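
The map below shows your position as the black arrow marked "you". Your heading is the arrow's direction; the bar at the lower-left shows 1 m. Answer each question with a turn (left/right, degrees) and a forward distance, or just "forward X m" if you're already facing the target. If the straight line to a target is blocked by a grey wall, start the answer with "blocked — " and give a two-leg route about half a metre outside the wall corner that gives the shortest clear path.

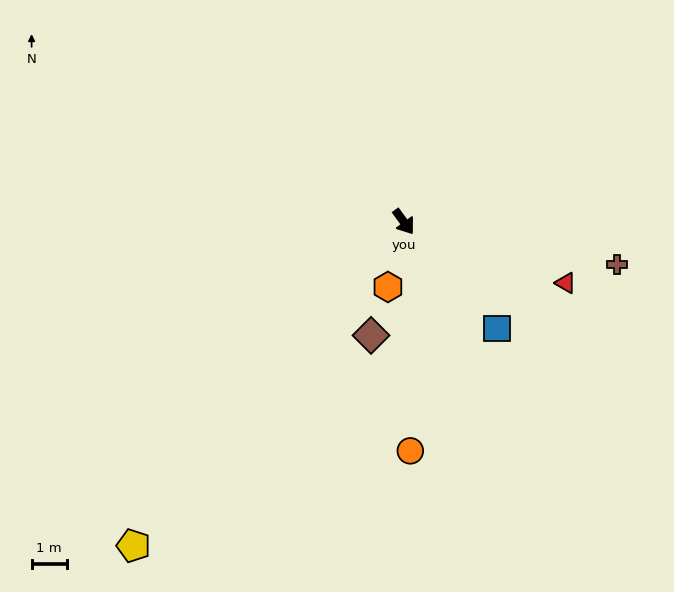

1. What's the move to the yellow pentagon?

turn right 76°, forward 12.0 m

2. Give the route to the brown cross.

turn left 43°, forward 6.2 m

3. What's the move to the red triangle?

turn left 33°, forward 4.9 m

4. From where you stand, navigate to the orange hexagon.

turn right 50°, forward 1.9 m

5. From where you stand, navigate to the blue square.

turn left 5°, forward 4.0 m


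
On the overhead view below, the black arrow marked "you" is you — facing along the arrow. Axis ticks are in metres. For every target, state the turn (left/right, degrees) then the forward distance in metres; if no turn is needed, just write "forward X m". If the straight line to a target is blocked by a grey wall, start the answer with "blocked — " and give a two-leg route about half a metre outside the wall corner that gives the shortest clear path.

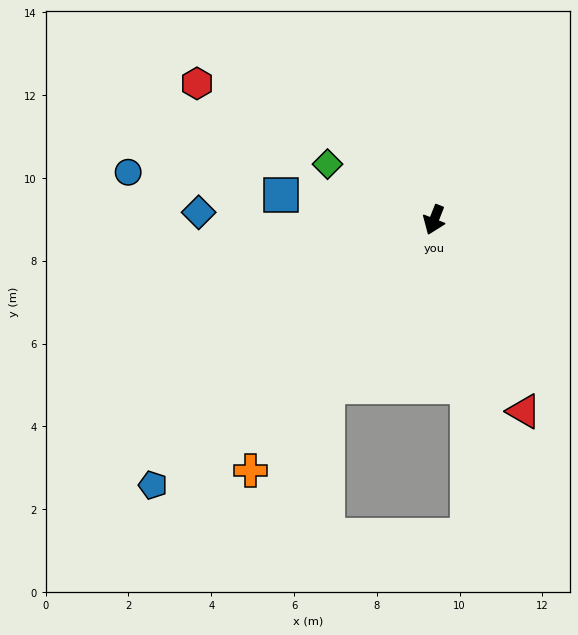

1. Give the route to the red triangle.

turn left 47°, forward 5.1 m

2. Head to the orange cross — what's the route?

turn right 15°, forward 7.5 m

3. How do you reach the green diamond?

turn right 96°, forward 2.9 m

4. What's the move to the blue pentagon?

turn right 25°, forward 9.3 m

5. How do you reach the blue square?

turn right 78°, forward 3.7 m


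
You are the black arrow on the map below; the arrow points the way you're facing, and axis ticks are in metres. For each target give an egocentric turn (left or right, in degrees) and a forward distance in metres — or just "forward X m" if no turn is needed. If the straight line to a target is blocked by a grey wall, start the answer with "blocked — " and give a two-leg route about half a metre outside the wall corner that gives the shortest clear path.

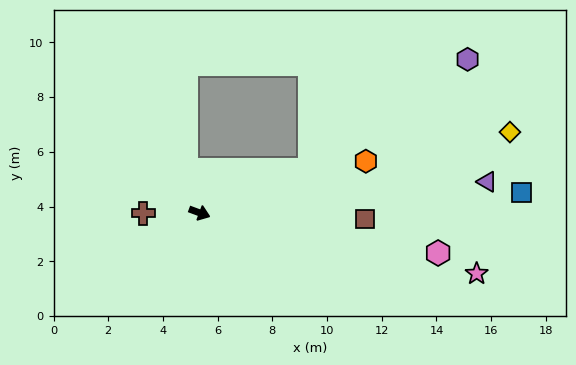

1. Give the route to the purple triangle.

turn left 26°, forward 10.6 m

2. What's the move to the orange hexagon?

turn left 38°, forward 6.4 m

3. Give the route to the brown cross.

turn right 159°, forward 2.1 m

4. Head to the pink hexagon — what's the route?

turn left 11°, forward 8.8 m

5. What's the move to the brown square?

turn left 18°, forward 6.1 m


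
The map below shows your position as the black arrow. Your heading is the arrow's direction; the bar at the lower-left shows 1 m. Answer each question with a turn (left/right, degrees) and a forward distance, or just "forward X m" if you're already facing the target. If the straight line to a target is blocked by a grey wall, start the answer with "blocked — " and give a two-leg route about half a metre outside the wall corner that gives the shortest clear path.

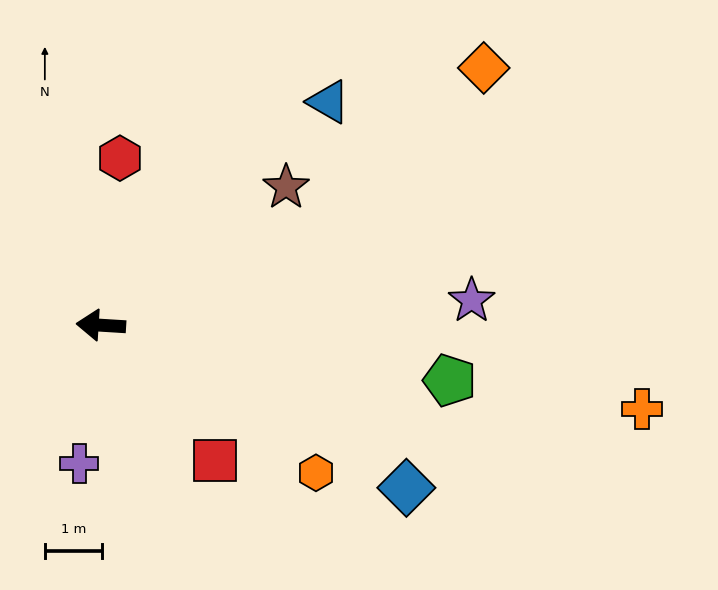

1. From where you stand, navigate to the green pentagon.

turn left 175°, forward 6.2 m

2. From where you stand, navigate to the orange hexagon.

turn left 149°, forward 4.6 m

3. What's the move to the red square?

turn left 134°, forward 3.1 m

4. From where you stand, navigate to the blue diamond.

turn left 156°, forward 6.1 m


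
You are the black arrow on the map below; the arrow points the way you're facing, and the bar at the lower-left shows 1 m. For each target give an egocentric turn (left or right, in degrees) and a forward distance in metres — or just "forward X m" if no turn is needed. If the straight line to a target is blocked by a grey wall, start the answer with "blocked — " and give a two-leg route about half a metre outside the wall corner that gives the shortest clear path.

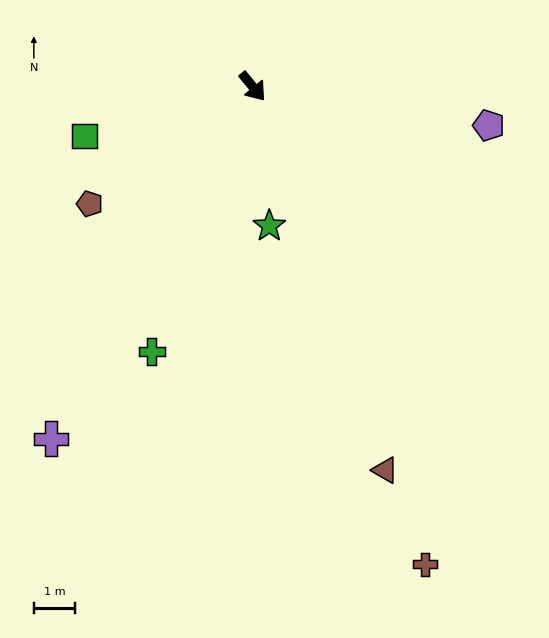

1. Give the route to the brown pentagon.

turn right 94°, forward 4.8 m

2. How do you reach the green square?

turn right 113°, forward 4.2 m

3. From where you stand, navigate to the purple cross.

turn right 69°, forward 9.8 m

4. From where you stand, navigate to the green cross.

turn right 60°, forward 6.8 m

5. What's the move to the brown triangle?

turn right 20°, forward 9.8 m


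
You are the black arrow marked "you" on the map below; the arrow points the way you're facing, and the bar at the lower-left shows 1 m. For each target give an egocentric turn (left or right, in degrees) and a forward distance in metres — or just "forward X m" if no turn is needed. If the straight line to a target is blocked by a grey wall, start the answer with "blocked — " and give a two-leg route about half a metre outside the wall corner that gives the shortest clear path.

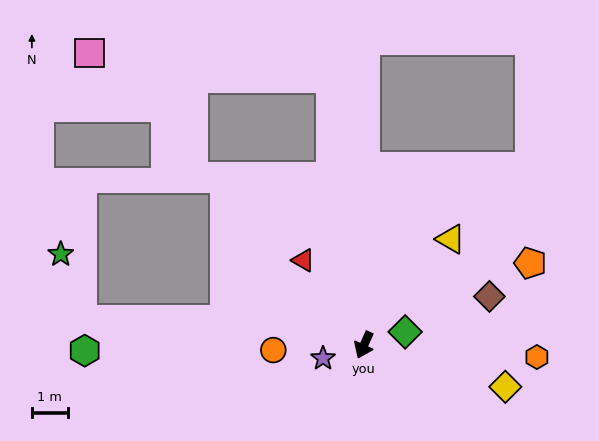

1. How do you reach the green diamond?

turn left 132°, forward 1.2 m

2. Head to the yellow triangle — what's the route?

turn left 165°, forward 3.8 m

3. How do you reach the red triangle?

turn right 120°, forward 2.9 m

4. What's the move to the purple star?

turn right 48°, forward 1.2 m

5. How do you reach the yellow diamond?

turn left 98°, forward 4.1 m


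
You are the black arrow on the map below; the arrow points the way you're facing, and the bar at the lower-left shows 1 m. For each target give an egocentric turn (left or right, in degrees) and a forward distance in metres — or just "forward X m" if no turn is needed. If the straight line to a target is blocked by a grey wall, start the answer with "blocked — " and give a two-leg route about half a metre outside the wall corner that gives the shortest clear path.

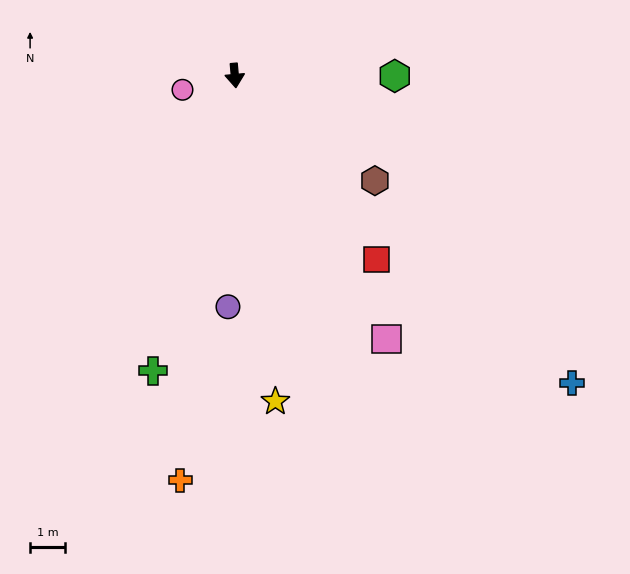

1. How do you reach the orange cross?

turn right 13°, forward 11.6 m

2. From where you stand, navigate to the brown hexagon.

turn left 48°, forward 5.0 m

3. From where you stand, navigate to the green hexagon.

turn left 85°, forward 4.6 m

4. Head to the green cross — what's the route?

turn right 21°, forward 8.7 m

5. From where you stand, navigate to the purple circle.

turn right 7°, forward 6.6 m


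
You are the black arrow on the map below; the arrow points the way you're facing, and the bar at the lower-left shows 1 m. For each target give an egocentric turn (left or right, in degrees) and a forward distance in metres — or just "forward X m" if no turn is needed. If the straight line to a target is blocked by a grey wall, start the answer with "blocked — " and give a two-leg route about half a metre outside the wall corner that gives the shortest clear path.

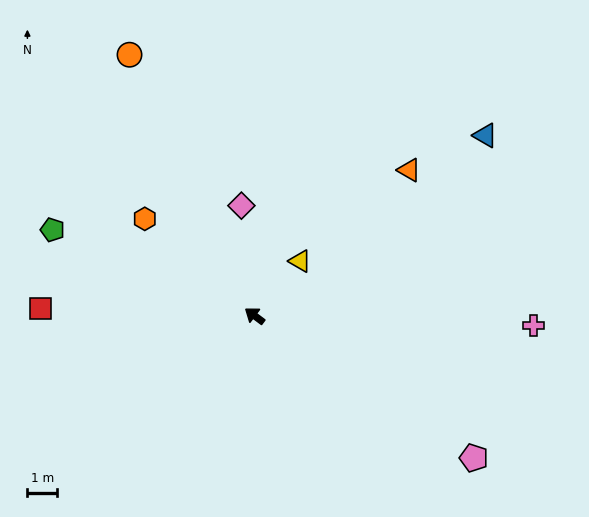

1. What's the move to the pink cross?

turn right 145°, forward 9.4 m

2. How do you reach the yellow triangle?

turn right 93°, forward 2.4 m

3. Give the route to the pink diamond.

turn right 46°, forward 3.7 m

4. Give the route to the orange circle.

turn right 28°, forward 9.7 m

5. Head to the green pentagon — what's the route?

turn left 14°, forward 7.4 m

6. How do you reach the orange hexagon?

turn right 5°, forward 4.9 m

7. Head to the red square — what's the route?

turn left 35°, forward 7.2 m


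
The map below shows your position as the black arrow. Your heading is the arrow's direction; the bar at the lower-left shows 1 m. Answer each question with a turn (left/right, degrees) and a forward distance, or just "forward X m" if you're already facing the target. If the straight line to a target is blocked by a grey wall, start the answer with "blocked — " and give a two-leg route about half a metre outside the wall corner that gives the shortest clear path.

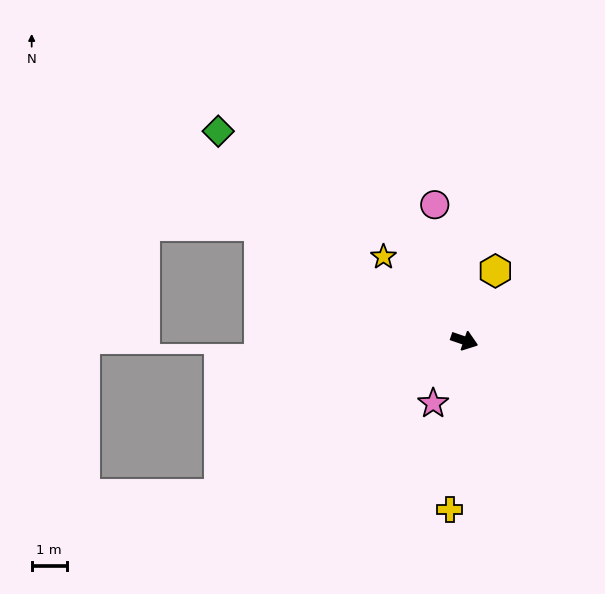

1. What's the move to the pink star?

turn right 97°, forward 2.0 m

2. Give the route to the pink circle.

turn left 121°, forward 4.0 m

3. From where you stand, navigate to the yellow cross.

turn right 76°, forward 4.8 m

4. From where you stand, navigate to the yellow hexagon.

turn left 85°, forward 2.2 m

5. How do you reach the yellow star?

turn left 153°, forward 3.3 m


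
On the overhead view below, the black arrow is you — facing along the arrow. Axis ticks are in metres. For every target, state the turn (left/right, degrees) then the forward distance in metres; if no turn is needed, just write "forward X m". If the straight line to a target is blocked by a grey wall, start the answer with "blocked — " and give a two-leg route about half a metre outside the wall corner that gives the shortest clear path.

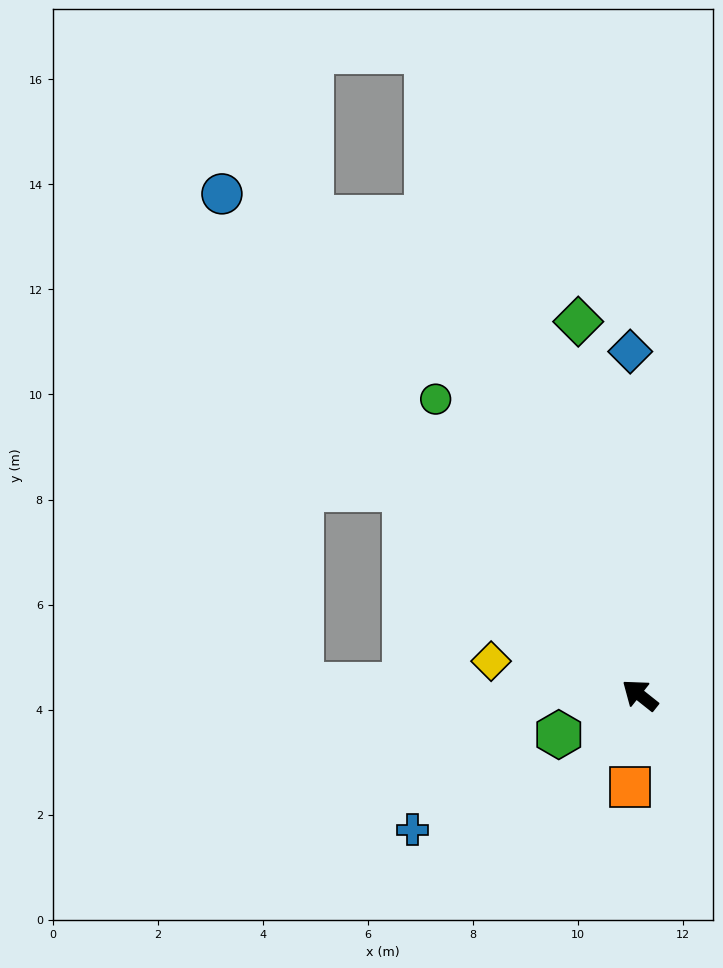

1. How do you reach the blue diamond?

turn right 50°, forward 6.5 m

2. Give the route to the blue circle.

turn right 12°, forward 12.4 m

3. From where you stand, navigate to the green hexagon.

turn left 64°, forward 1.7 m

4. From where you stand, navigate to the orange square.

turn left 122°, forward 1.8 m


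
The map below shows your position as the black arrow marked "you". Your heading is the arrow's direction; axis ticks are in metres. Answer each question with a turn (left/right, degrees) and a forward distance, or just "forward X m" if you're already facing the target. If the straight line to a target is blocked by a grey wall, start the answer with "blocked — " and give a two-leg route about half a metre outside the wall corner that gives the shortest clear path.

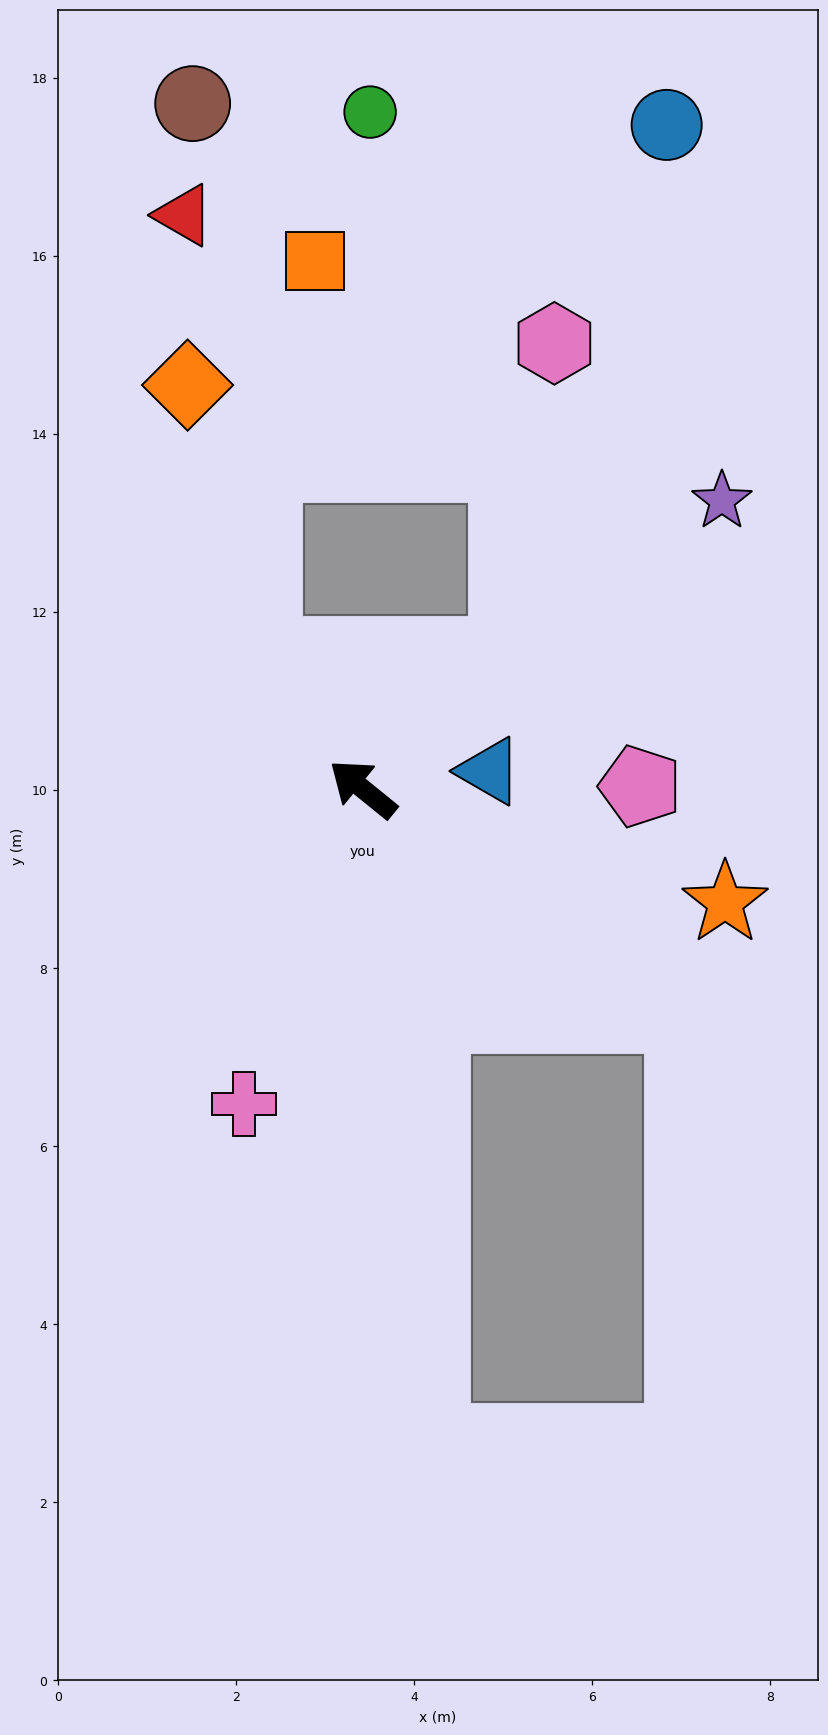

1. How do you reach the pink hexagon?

blocked — turn right 98°, forward 2.2 m, then turn left 39°, forward 3.5 m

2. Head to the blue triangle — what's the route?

turn right 133°, forward 1.4 m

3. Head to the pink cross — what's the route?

turn left 108°, forward 3.8 m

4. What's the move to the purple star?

turn right 102°, forward 5.2 m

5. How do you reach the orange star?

turn right 158°, forward 4.3 m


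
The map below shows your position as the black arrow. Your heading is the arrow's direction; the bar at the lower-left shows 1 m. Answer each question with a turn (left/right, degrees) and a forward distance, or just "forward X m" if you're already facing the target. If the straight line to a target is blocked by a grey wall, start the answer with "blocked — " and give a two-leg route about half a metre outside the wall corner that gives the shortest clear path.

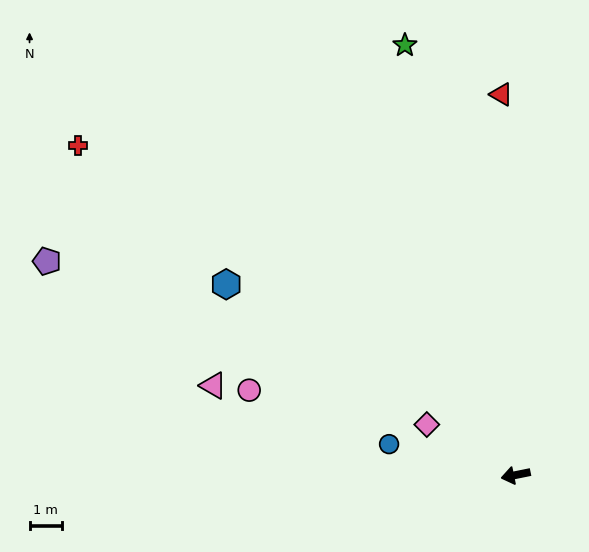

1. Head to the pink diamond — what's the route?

turn right 41°, forward 3.2 m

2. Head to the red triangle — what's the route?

turn right 99°, forward 11.9 m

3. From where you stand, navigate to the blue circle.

turn right 25°, forward 4.1 m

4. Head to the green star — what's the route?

turn right 87°, forward 13.9 m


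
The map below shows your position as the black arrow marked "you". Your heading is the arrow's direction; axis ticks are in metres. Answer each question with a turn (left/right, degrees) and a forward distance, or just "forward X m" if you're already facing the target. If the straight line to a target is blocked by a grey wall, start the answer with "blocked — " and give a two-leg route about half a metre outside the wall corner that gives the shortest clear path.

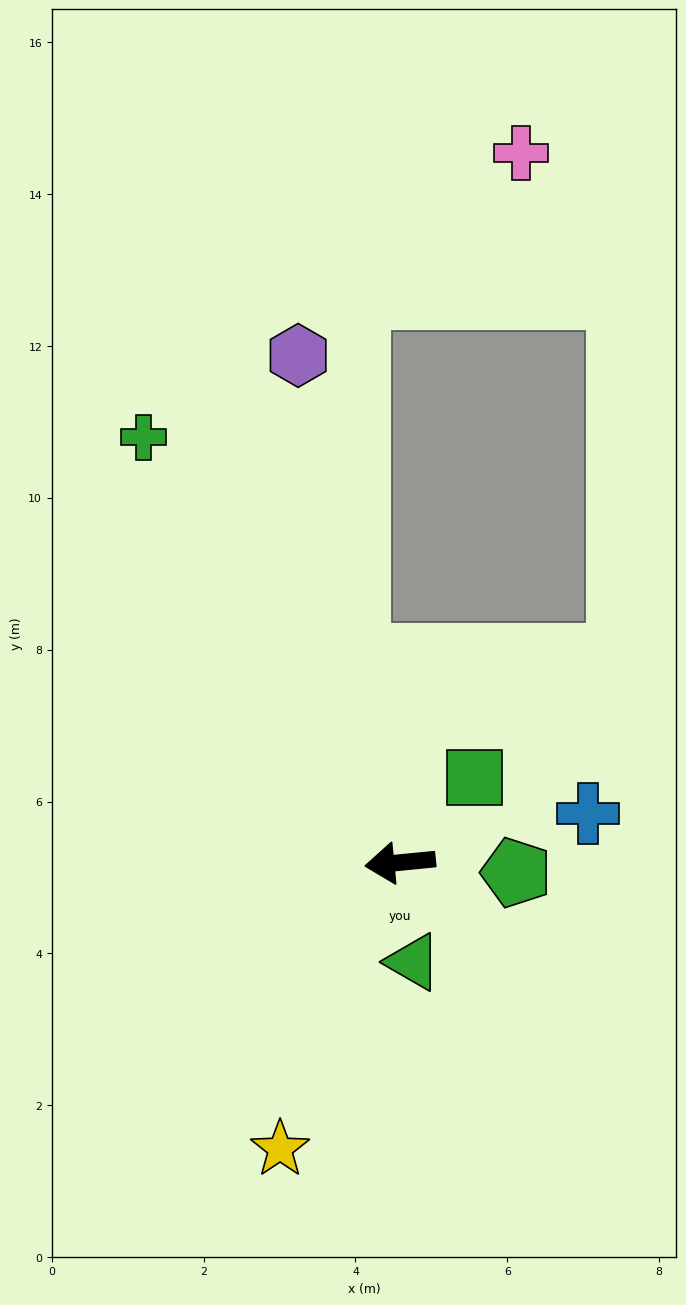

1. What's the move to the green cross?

turn right 65°, forward 6.5 m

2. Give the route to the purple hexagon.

turn right 84°, forward 6.8 m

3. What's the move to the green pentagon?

turn left 169°, forward 1.5 m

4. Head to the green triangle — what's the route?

turn left 92°, forward 1.3 m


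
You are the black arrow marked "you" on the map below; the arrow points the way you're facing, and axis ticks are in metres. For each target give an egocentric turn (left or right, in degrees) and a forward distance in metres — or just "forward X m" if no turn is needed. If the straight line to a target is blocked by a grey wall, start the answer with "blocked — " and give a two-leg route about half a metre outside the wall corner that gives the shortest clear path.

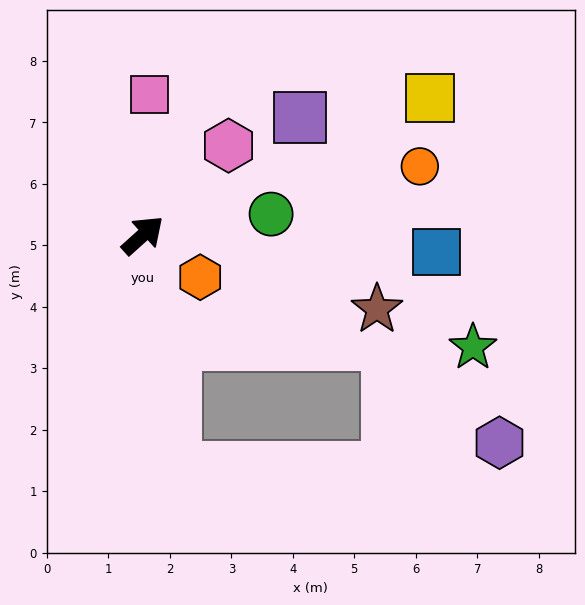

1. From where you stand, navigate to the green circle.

turn right 33°, forward 2.1 m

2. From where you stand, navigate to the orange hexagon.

turn right 78°, forward 1.2 m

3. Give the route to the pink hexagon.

turn left 4°, forward 2.0 m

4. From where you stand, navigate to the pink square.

turn left 45°, forward 2.3 m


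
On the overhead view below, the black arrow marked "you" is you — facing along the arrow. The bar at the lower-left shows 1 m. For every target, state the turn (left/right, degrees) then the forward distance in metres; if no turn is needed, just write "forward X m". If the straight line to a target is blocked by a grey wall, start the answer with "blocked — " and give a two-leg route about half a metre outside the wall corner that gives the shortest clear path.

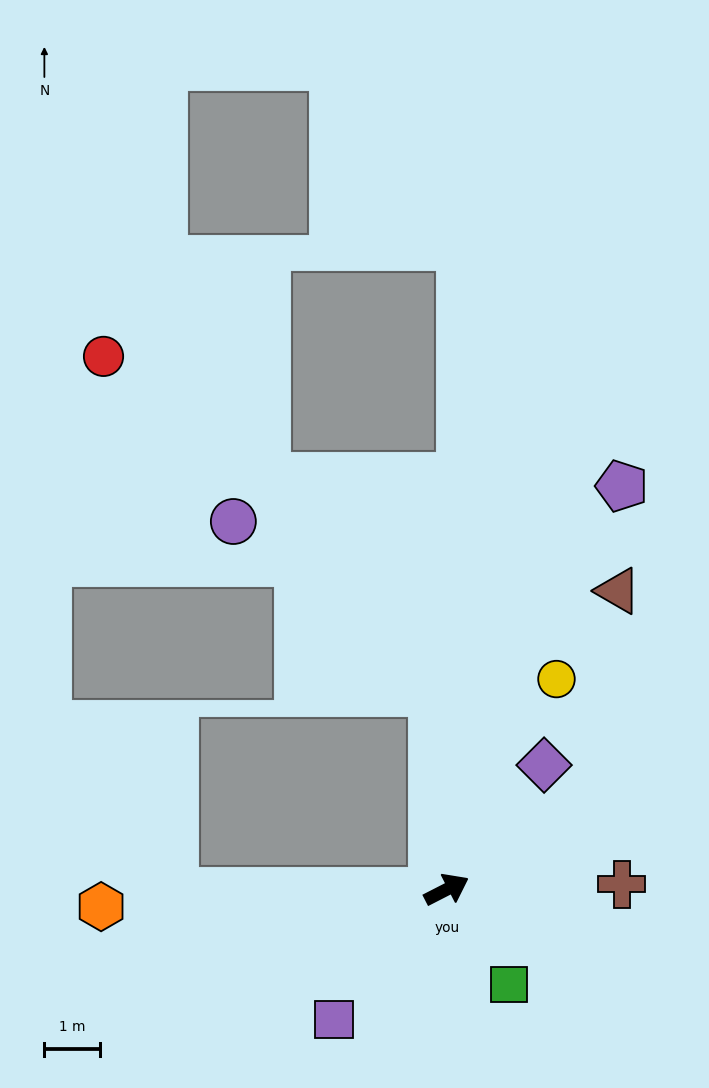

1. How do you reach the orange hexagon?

turn left 156°, forward 6.2 m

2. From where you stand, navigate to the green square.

turn right 84°, forward 2.0 m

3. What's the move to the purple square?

turn right 158°, forward 3.1 m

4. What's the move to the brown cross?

turn right 25°, forward 3.1 m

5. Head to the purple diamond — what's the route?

turn left 25°, forward 2.8 m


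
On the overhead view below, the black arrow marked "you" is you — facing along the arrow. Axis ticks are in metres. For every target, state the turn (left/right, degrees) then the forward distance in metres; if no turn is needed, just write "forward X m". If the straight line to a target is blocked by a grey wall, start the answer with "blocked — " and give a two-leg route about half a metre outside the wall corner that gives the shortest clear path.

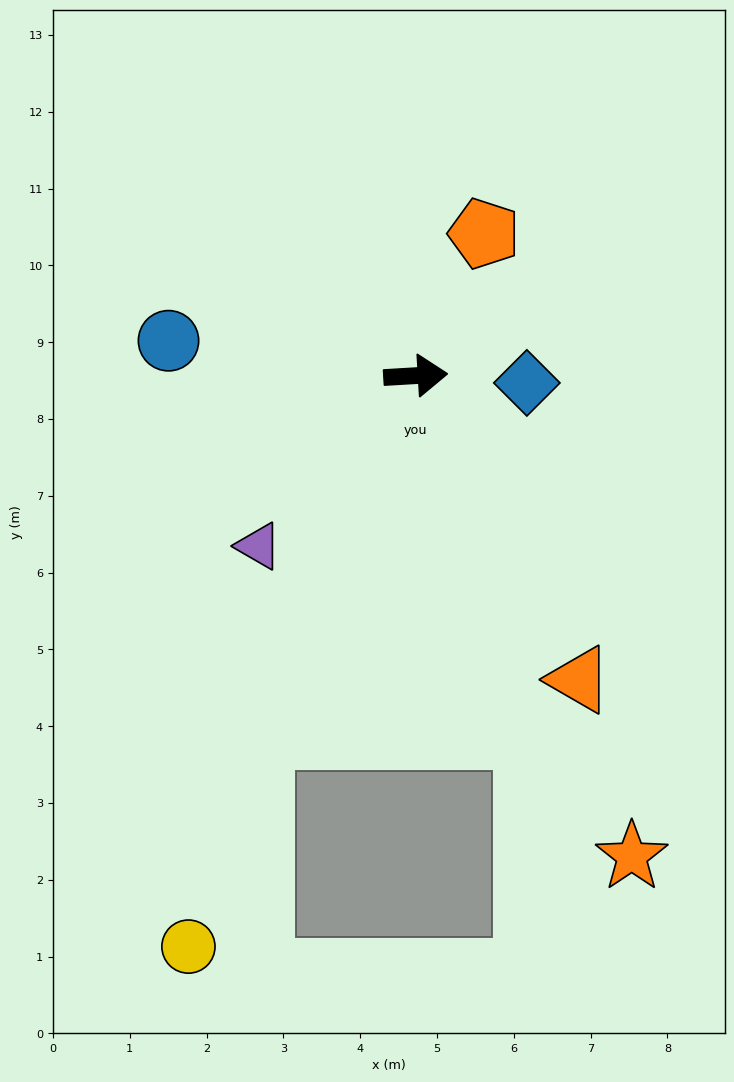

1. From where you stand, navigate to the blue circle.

turn left 169°, forward 3.3 m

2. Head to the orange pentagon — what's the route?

turn left 61°, forward 2.1 m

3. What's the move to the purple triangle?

turn right 136°, forward 3.0 m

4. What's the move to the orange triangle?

turn right 65°, forward 4.5 m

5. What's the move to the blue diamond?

turn right 7°, forward 1.5 m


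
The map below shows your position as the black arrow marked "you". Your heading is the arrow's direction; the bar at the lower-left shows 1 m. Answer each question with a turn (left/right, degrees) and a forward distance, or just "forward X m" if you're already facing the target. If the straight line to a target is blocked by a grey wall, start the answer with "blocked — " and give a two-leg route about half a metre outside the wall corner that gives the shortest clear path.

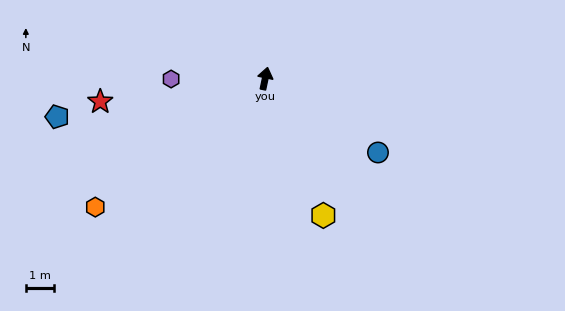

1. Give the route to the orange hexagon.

turn left 139°, forward 7.6 m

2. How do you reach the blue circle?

turn right 111°, forward 4.8 m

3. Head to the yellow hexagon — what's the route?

turn right 145°, forward 5.3 m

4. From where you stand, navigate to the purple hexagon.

turn left 102°, forward 3.4 m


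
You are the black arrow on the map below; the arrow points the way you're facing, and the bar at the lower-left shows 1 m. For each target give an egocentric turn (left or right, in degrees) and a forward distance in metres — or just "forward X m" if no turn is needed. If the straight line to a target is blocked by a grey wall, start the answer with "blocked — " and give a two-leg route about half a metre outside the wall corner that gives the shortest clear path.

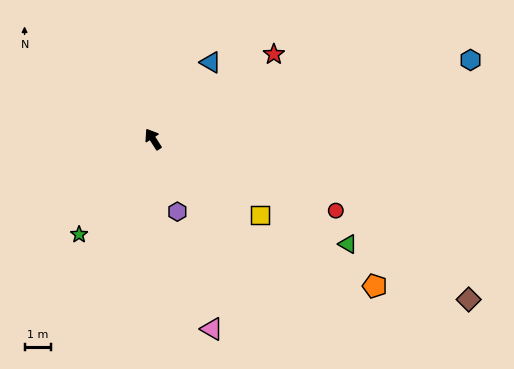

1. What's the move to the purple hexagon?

turn left 166°, forward 2.9 m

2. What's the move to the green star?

turn left 110°, forward 4.6 m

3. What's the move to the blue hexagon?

turn right 109°, forward 12.5 m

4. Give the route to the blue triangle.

turn right 70°, forward 3.7 m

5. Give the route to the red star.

turn right 88°, forward 5.7 m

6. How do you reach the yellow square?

turn right 158°, forward 5.0 m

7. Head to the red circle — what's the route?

turn right 144°, forward 7.5 m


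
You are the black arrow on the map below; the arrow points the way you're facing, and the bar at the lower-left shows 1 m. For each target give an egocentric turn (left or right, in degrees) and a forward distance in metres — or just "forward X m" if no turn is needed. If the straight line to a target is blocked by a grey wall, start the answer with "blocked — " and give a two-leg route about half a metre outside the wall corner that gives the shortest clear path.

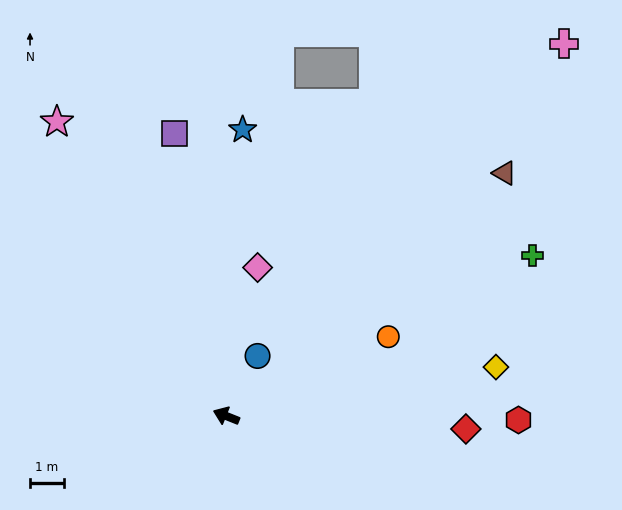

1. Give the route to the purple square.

turn right 58°, forward 8.4 m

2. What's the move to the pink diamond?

turn right 80°, forward 4.5 m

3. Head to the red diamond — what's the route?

turn right 161°, forward 7.1 m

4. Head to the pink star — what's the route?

turn right 38°, forward 10.0 m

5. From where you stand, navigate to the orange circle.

turn right 132°, forward 5.3 m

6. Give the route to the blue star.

turn right 71°, forward 8.4 m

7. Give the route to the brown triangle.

turn right 117°, forward 10.9 m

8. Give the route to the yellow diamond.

turn right 148°, forward 8.1 m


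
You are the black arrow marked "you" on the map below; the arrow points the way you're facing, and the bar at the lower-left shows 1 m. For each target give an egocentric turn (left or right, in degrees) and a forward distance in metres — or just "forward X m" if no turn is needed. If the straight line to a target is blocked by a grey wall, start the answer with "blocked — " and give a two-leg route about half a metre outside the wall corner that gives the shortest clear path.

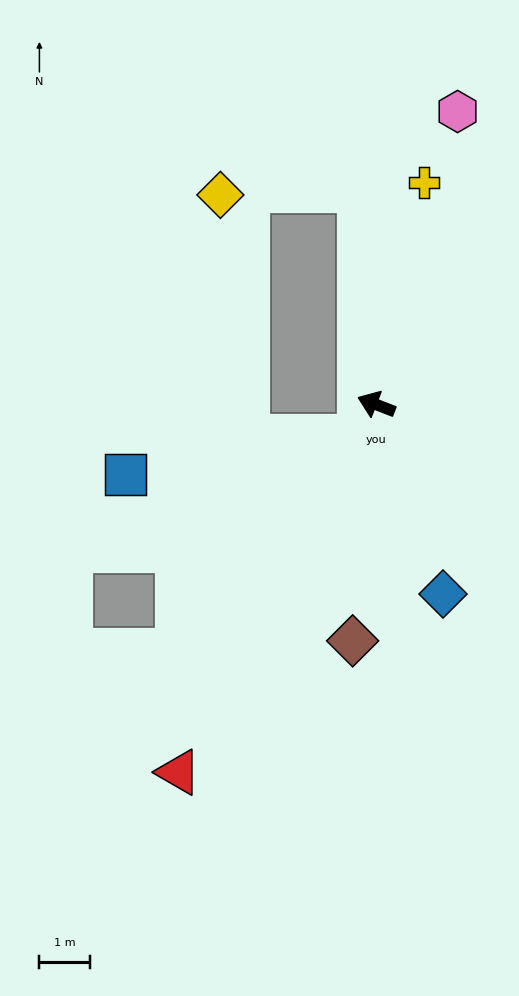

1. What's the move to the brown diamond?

turn left 105°, forward 4.7 m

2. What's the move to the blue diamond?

turn left 131°, forward 4.0 m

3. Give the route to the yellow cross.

turn right 81°, forward 4.5 m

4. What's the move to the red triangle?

turn left 83°, forward 8.2 m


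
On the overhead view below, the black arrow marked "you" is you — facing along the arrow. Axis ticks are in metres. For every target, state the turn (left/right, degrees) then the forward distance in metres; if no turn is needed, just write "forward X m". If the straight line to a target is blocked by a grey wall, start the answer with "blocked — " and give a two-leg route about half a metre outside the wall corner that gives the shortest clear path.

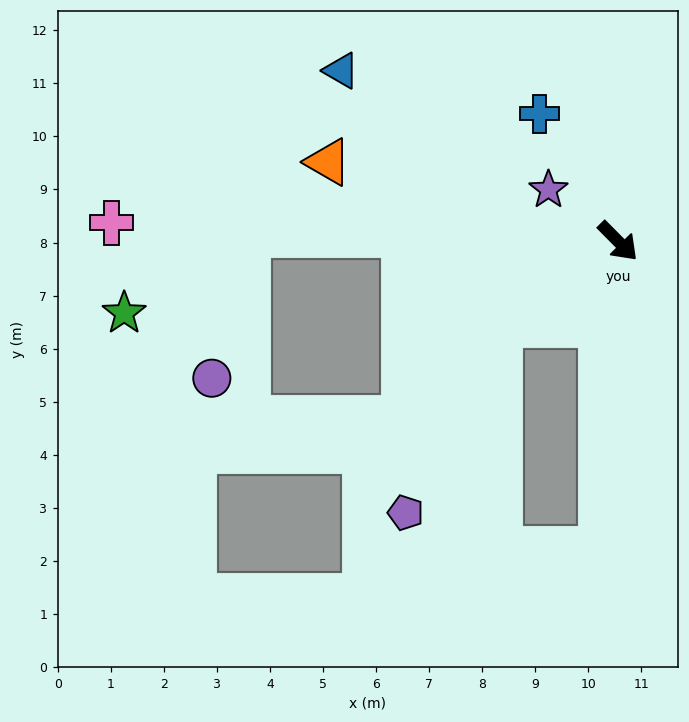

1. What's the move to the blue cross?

turn left 167°, forward 2.8 m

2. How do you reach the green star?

blocked — turn right 136°, forward 7.0 m, then turn left 33°, forward 2.8 m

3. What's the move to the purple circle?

blocked — turn right 136°, forward 7.0 m, then turn left 77°, forward 2.8 m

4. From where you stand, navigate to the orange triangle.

turn right 150°, forward 5.7 m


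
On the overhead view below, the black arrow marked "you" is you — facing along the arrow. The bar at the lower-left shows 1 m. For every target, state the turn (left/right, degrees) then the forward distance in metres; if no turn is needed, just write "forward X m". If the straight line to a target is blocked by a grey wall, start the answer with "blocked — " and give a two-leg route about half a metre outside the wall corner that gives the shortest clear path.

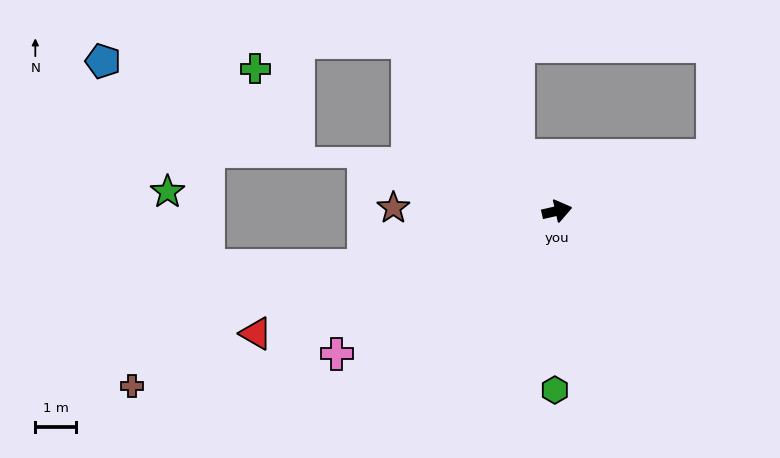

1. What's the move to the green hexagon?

turn right 104°, forward 4.4 m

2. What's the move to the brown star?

turn left 166°, forward 4.0 m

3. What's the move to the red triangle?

turn right 171°, forward 7.9 m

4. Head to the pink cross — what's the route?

turn right 160°, forward 6.4 m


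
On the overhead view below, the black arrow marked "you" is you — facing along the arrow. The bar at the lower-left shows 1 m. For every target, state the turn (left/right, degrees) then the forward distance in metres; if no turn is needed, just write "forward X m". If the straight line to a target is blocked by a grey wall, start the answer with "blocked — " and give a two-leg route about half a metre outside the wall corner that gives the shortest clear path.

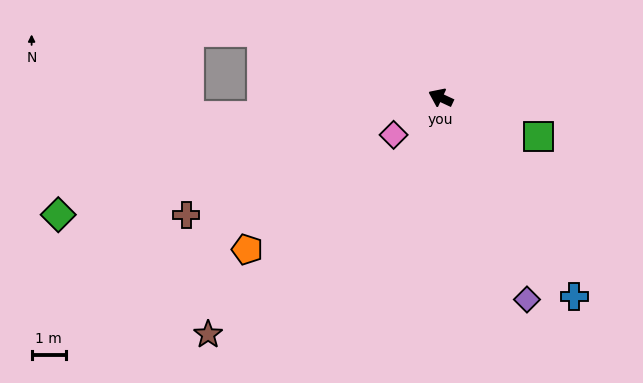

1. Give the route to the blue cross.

turn left 149°, forward 7.0 m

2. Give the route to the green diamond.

turn left 42°, forward 11.7 m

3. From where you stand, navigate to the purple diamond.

turn left 138°, forward 6.4 m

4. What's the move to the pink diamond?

turn left 63°, forward 1.8 m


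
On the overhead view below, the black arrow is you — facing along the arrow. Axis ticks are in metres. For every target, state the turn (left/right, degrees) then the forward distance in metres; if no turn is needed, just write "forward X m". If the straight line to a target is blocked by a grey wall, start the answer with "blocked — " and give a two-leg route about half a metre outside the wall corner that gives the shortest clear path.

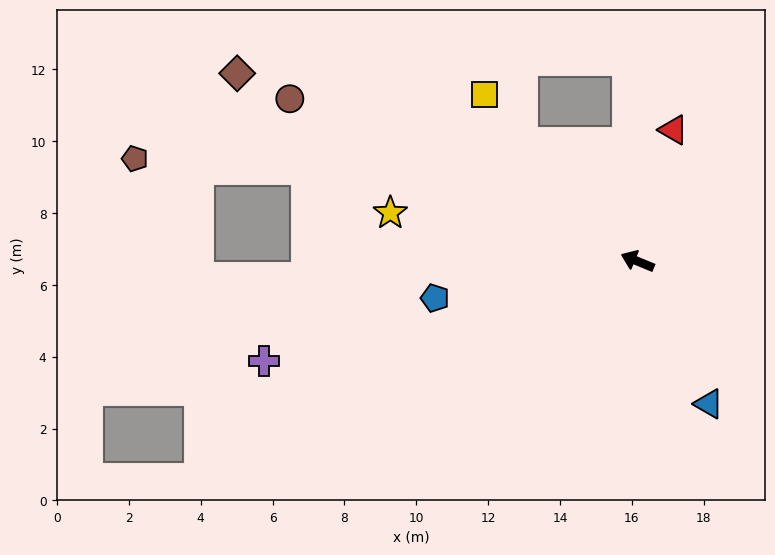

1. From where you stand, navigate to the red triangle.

turn right 83°, forward 3.8 m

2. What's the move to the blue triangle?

turn left 139°, forward 4.4 m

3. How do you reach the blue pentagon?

turn left 33°, forward 5.7 m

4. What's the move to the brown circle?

turn right 3°, forward 10.7 m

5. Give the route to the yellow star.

turn left 11°, forward 7.0 m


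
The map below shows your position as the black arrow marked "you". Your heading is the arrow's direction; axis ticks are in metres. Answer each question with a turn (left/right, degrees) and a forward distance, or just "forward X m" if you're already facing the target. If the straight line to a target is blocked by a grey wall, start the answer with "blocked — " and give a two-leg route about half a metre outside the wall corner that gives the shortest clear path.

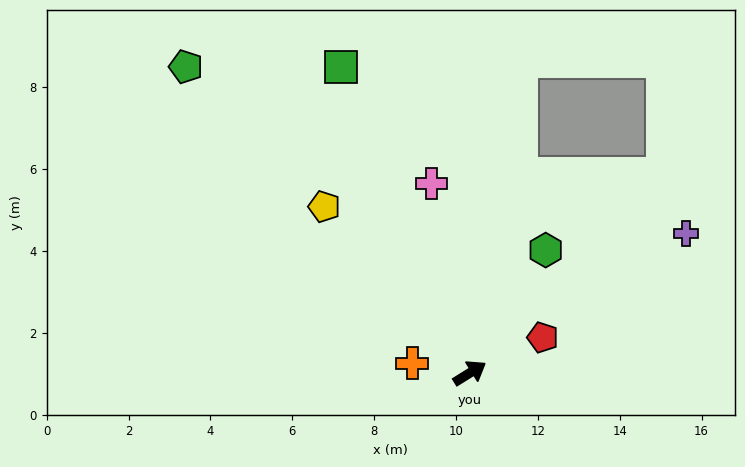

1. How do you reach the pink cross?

turn left 69°, forward 4.7 m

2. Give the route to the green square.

turn left 81°, forward 8.1 m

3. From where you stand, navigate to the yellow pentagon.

turn left 99°, forward 5.4 m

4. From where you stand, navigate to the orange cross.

turn left 138°, forward 1.4 m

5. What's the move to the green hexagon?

turn left 26°, forward 3.5 m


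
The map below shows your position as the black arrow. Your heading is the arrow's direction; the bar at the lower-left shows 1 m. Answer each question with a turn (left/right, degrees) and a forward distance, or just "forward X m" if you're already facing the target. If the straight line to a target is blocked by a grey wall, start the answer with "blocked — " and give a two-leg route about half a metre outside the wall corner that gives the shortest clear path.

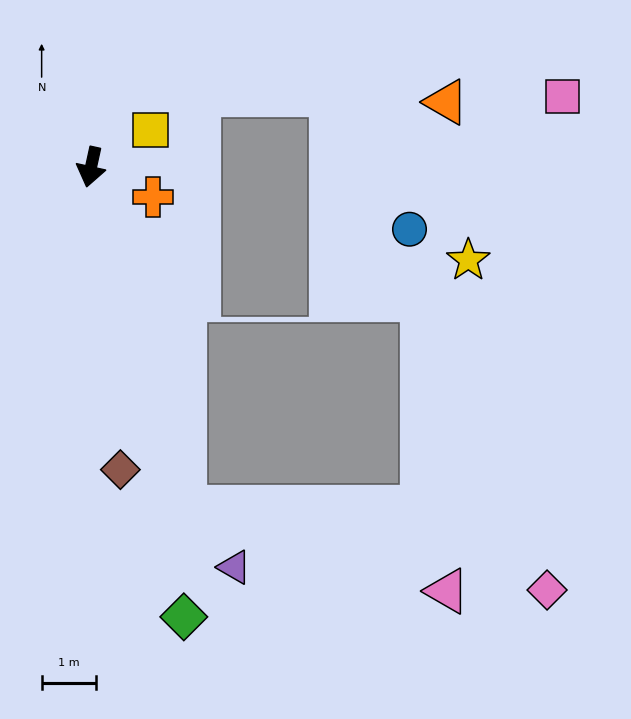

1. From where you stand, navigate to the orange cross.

turn left 76°, forward 1.3 m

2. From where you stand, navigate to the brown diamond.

turn left 18°, forward 5.6 m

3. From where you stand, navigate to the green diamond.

turn left 24°, forward 8.4 m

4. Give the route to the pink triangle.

blocked — turn left 28°, forward 6.5 m, then turn left 57°, forward 5.1 m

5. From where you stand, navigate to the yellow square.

turn left 134°, forward 1.3 m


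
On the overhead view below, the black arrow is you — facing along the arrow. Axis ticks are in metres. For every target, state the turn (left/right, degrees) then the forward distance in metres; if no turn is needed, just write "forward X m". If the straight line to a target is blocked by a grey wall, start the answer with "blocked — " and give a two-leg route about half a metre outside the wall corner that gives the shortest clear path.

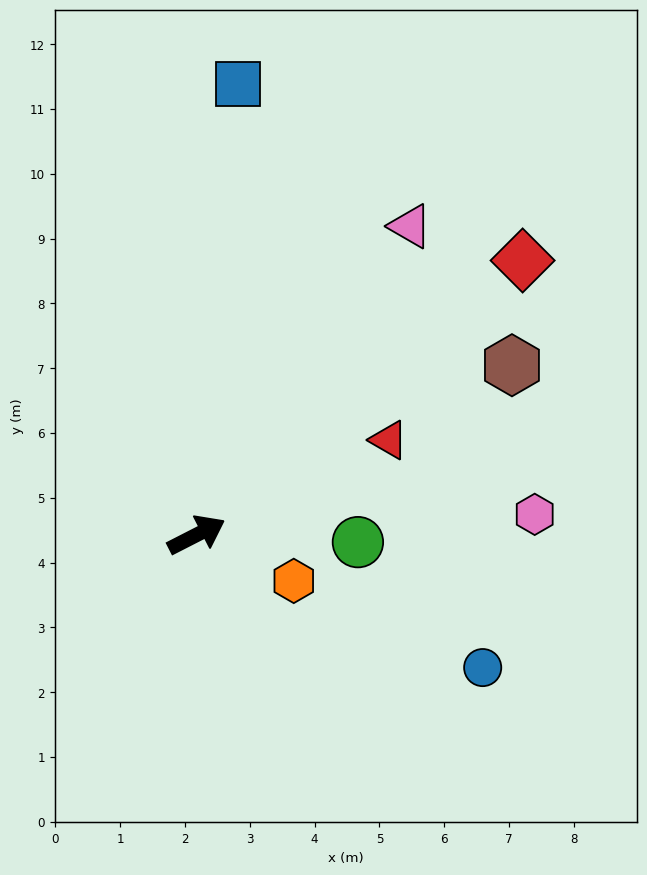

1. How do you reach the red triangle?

forward 3.3 m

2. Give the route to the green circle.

turn right 30°, forward 2.5 m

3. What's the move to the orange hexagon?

turn right 52°, forward 1.7 m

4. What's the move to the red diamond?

turn left 13°, forward 6.6 m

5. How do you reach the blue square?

turn left 58°, forward 7.0 m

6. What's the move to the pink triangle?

turn left 28°, forward 5.8 m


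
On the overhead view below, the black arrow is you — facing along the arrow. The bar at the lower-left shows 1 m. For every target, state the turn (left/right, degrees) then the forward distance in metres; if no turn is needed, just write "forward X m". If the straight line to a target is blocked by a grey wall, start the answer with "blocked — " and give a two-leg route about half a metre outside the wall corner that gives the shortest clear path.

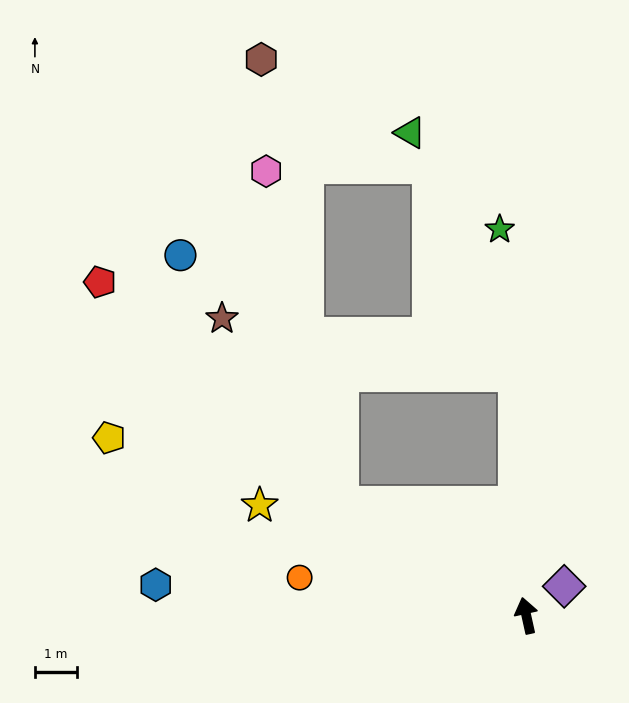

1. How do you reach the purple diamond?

turn right 65°, forward 1.1 m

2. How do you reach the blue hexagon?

turn left 73°, forward 8.9 m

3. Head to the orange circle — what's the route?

turn left 68°, forward 5.5 m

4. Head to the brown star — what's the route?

blocked — turn left 46°, forward 5.1 m, then turn right 26°, forward 5.2 m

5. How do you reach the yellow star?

turn left 55°, forward 6.9 m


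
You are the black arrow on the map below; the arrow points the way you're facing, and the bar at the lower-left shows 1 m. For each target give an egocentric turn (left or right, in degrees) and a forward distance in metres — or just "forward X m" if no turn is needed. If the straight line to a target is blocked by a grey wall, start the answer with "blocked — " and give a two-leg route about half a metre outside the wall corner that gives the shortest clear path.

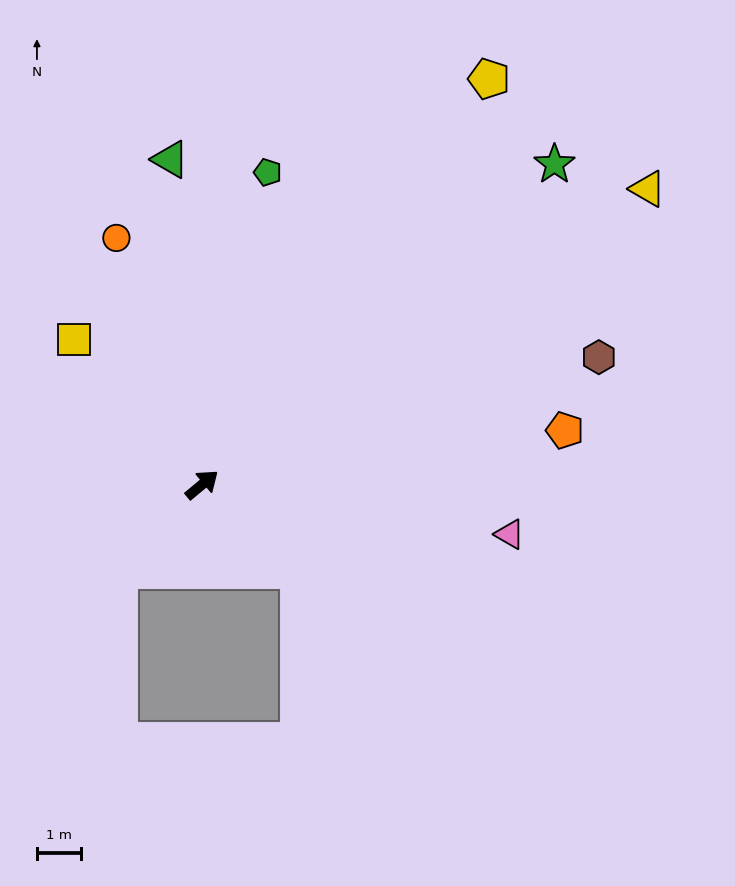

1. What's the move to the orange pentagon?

turn right 31°, forward 8.4 m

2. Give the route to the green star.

turn left 3°, forward 10.9 m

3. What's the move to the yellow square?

turn left 92°, forward 4.4 m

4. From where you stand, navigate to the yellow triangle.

turn right 6°, forward 12.3 m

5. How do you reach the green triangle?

turn left 56°, forward 7.5 m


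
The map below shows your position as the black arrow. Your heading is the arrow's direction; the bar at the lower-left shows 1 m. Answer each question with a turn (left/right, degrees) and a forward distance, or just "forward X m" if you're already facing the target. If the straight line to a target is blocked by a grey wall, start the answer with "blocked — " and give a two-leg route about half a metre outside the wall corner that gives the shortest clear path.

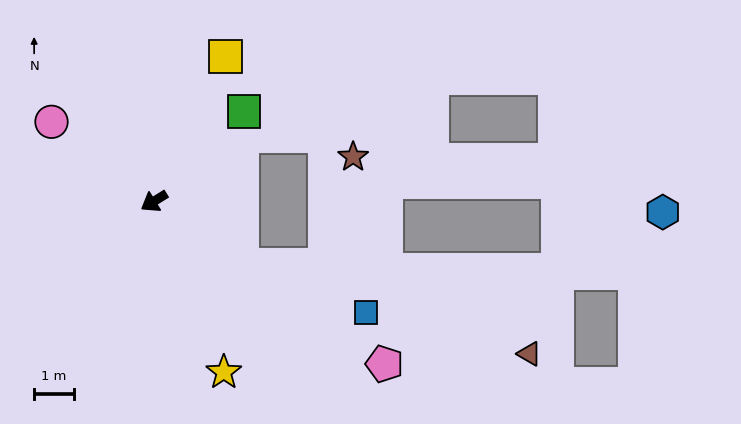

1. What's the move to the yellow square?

turn right 148°, forward 4.1 m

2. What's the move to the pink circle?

turn right 69°, forward 3.3 m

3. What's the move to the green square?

turn right 167°, forward 3.2 m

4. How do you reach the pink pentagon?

turn left 113°, forward 7.2 m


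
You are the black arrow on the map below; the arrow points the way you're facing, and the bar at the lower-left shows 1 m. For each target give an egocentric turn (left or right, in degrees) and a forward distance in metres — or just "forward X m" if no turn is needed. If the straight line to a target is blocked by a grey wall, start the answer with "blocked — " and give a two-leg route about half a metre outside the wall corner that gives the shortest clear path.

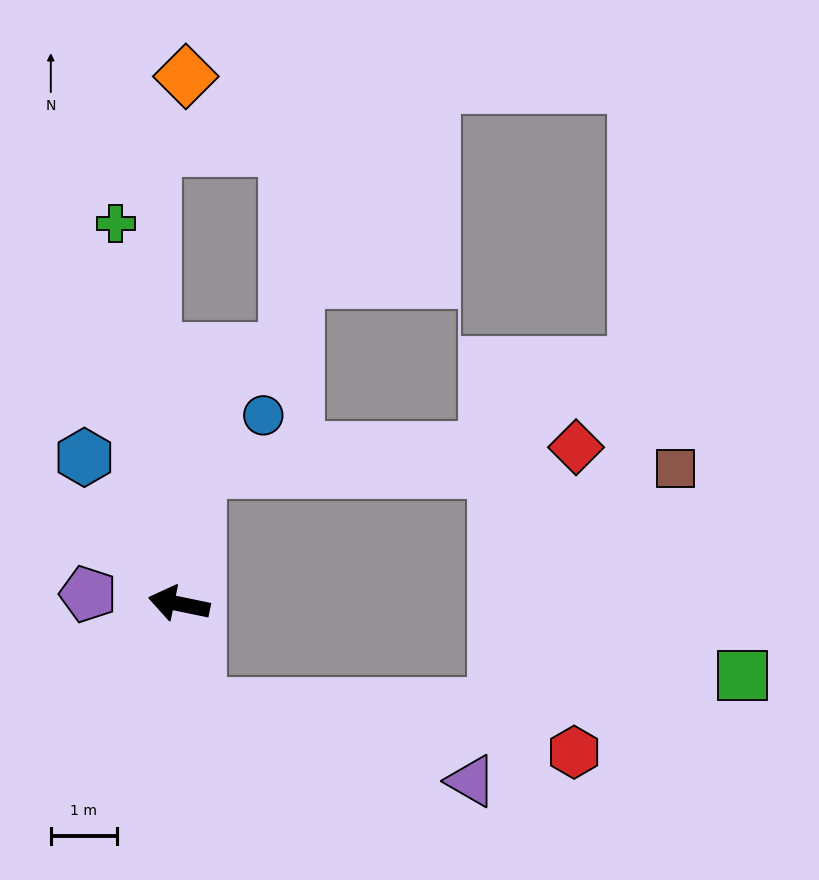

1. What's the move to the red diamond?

blocked — turn right 86°, forward 2.0 m, then turn right 79°, forward 5.7 m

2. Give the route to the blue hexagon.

turn right 45°, forward 2.6 m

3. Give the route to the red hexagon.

blocked — turn left 112°, forward 1.6 m, then turn left 73°, forward 5.7 m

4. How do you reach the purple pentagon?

turn left 5°, forward 1.4 m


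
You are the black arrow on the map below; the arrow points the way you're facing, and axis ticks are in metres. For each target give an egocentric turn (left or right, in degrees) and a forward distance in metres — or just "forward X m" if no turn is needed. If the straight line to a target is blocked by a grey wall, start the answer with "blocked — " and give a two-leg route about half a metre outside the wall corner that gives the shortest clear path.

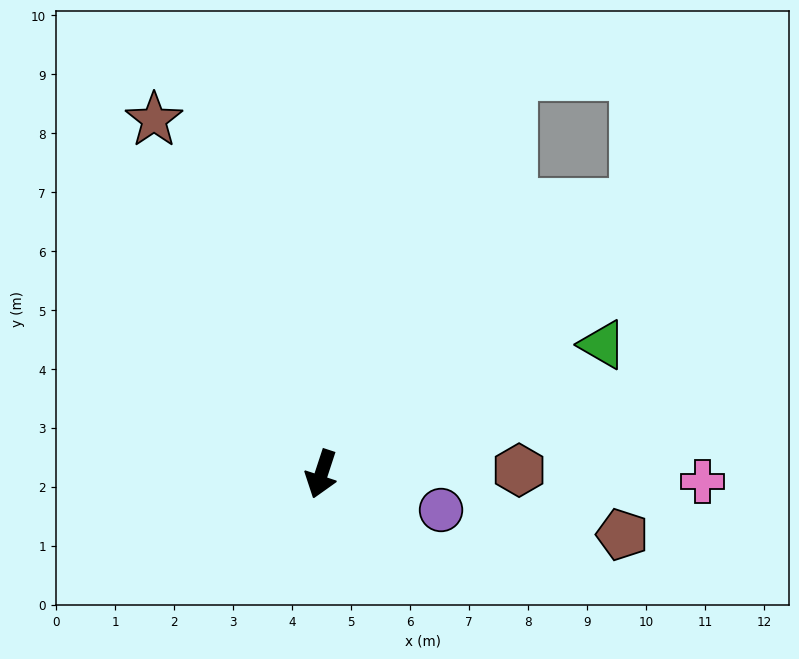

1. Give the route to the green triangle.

turn left 133°, forward 5.3 m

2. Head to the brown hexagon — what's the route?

turn left 109°, forward 3.4 m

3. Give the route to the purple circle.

turn left 91°, forward 2.1 m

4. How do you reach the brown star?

turn right 137°, forward 6.6 m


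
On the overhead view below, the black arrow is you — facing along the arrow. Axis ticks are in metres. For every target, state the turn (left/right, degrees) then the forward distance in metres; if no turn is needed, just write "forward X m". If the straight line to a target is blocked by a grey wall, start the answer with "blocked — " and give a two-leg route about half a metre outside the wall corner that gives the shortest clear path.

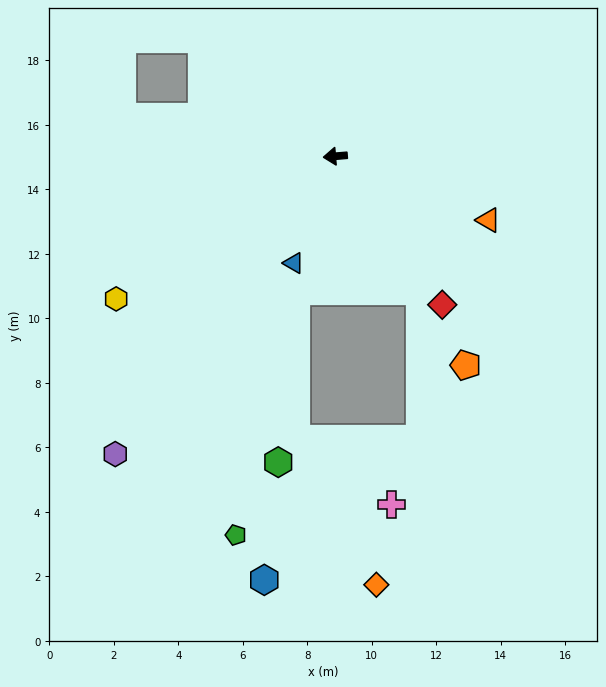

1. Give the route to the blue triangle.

turn left 64°, forward 3.6 m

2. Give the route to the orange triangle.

turn left 153°, forward 5.1 m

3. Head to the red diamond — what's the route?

turn left 121°, forward 5.7 m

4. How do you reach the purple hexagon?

turn left 49°, forward 11.5 m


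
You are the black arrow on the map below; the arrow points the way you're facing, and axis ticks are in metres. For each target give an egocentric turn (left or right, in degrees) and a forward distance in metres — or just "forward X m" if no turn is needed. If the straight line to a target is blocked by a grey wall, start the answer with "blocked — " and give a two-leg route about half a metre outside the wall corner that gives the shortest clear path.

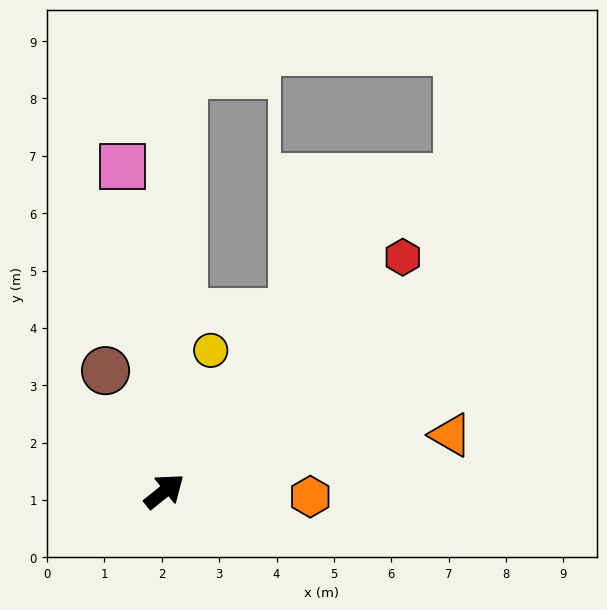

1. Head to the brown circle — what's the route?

turn left 77°, forward 2.3 m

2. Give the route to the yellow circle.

turn left 33°, forward 2.6 m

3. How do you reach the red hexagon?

turn left 6°, forward 5.8 m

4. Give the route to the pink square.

turn left 58°, forward 5.7 m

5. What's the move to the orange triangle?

turn right 28°, forward 5.1 m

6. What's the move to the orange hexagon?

turn right 41°, forward 2.5 m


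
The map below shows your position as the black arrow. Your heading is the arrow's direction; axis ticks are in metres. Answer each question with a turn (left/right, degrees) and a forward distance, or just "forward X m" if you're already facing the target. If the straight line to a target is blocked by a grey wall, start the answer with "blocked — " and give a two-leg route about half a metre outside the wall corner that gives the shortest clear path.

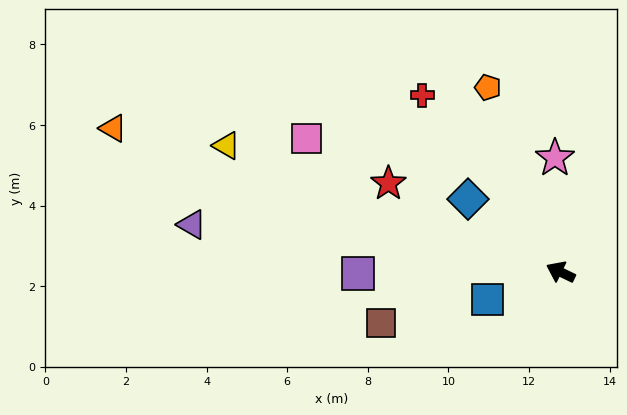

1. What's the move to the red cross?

turn right 26°, forward 5.6 m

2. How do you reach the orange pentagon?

turn right 43°, forward 4.9 m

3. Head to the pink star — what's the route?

turn right 61°, forward 2.8 m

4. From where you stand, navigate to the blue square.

turn left 46°, forward 1.9 m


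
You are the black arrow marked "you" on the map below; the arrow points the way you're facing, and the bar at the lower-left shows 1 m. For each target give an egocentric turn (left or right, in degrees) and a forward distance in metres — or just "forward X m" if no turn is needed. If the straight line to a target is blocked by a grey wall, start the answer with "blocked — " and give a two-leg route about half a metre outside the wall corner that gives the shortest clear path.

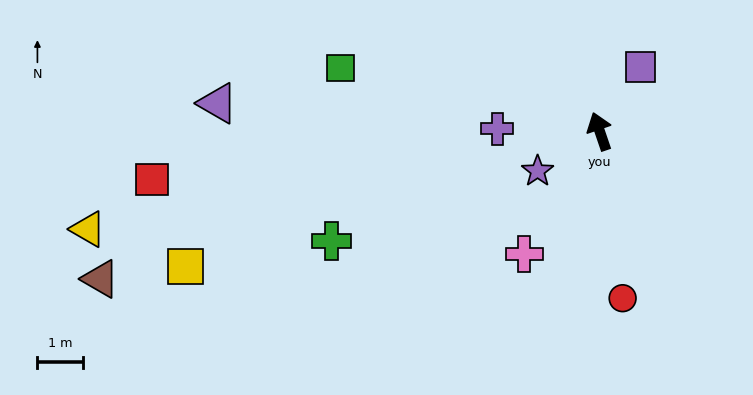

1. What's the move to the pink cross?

turn left 130°, forward 3.2 m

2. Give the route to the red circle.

turn left 169°, forward 3.7 m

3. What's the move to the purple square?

turn right 51°, forward 1.7 m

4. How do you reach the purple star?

turn left 104°, forward 1.6 m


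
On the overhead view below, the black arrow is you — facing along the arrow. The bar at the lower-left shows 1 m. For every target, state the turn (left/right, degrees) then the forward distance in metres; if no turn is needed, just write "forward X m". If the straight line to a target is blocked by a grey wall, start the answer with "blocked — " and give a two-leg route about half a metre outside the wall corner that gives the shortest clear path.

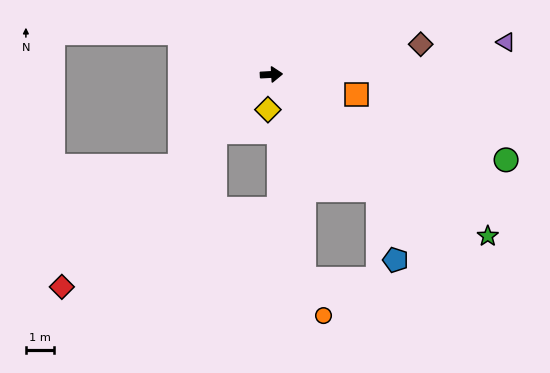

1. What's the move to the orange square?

turn right 16°, forward 3.1 m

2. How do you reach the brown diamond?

turn left 8°, forward 5.5 m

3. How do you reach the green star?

turn right 40°, forward 9.7 m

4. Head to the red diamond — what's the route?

turn right 138°, forward 10.7 m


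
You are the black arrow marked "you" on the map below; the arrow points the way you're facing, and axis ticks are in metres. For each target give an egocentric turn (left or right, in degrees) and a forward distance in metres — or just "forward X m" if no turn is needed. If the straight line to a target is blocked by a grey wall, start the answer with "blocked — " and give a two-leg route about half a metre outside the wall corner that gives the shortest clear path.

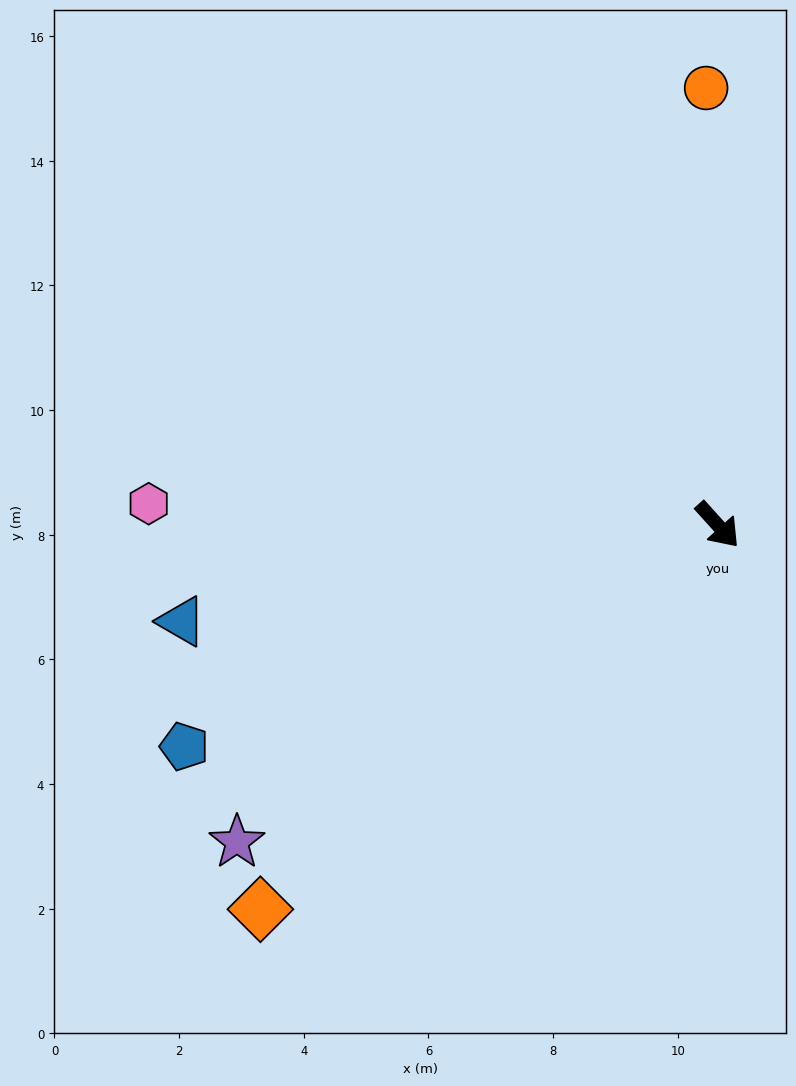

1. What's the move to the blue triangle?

turn right 122°, forward 8.7 m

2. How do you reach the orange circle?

turn left 139°, forward 7.0 m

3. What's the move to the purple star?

turn right 99°, forward 9.2 m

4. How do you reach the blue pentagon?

turn right 109°, forward 9.3 m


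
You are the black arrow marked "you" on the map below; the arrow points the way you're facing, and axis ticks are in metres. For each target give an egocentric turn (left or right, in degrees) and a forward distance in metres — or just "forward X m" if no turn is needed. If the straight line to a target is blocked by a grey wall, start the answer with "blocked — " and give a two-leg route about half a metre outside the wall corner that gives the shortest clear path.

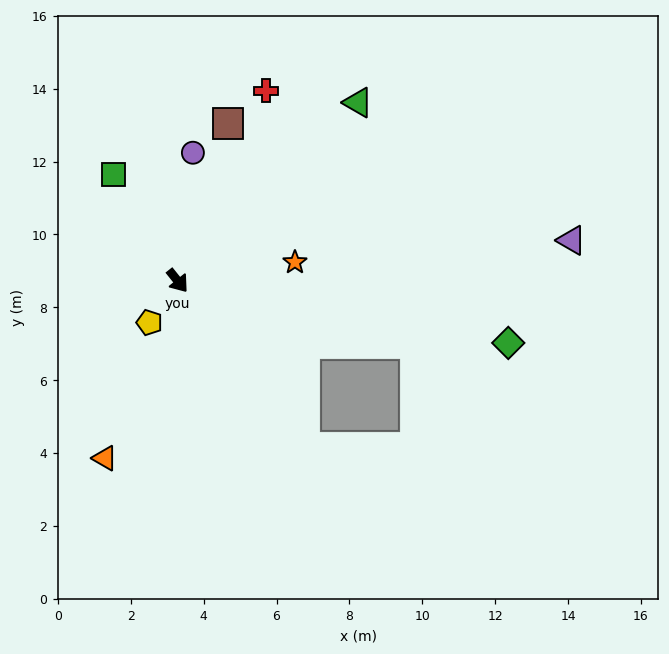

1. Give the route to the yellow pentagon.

turn right 73°, forward 1.4 m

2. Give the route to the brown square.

turn left 124°, forward 4.5 m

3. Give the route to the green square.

turn left 172°, forward 3.4 m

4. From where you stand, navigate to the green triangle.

turn left 96°, forward 7.0 m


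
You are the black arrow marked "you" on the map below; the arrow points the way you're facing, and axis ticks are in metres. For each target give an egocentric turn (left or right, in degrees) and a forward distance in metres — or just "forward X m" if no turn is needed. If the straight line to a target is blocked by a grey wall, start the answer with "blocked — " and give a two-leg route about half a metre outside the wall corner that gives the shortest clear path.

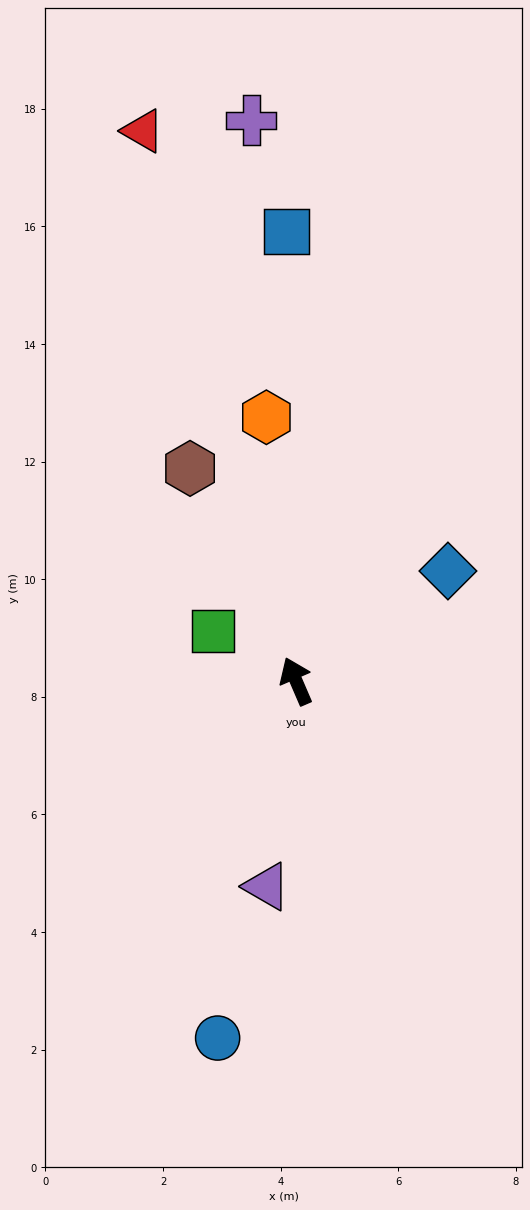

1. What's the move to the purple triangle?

turn left 149°, forward 3.5 m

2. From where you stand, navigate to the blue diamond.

turn right 77°, forward 3.2 m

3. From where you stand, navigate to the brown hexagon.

turn left 3°, forward 4.0 m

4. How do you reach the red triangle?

turn right 8°, forward 9.7 m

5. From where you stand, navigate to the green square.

turn left 36°, forward 1.7 m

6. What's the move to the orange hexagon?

turn right 17°, forward 4.5 m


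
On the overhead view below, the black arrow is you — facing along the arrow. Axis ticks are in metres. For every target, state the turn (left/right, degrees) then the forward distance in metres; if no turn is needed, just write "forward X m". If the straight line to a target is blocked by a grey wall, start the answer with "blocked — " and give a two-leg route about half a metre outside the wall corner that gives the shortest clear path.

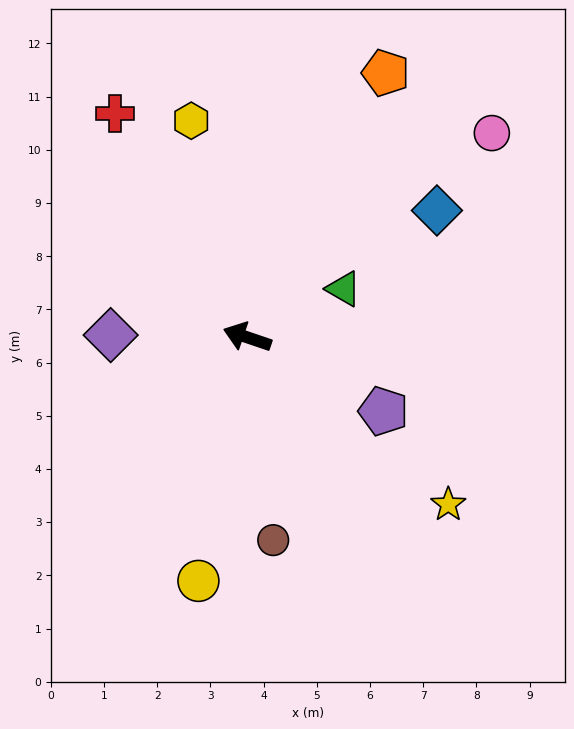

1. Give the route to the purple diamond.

turn left 18°, forward 2.6 m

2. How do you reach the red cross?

turn right 41°, forward 4.9 m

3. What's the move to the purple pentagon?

turn left 170°, forward 2.9 m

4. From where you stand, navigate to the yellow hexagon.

turn right 57°, forward 4.2 m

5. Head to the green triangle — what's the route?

turn right 134°, forward 2.0 m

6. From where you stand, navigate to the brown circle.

turn left 116°, forward 3.8 m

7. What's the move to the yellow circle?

turn left 97°, forward 4.7 m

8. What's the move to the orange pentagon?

turn right 99°, forward 5.6 m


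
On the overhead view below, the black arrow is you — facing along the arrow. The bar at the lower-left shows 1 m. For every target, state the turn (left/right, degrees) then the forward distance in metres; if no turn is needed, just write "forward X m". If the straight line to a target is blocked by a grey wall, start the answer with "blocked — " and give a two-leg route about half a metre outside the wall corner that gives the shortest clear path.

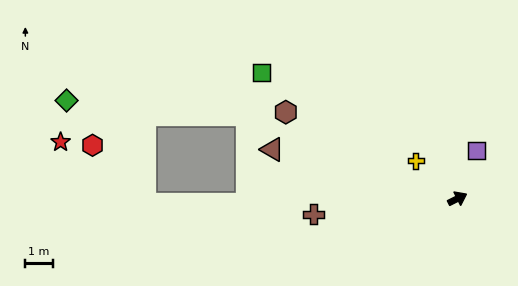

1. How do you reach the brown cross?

turn left 160°, forward 5.3 m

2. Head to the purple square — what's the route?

turn left 42°, forward 1.9 m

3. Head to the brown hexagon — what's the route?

turn left 127°, forward 7.0 m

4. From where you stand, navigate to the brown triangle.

turn left 139°, forward 7.0 m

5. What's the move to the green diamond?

blocked — turn left 132°, forward 8.3 m, then turn left 17°, forward 6.6 m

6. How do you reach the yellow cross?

turn left 111°, forward 2.1 m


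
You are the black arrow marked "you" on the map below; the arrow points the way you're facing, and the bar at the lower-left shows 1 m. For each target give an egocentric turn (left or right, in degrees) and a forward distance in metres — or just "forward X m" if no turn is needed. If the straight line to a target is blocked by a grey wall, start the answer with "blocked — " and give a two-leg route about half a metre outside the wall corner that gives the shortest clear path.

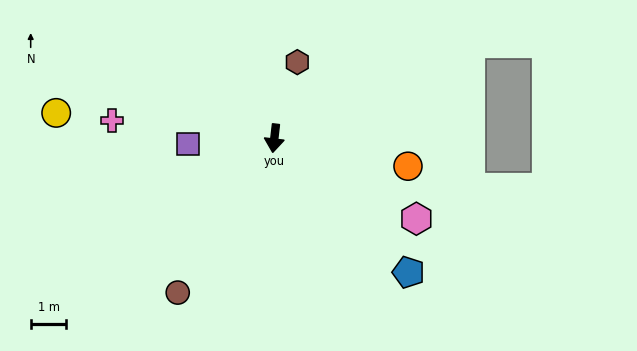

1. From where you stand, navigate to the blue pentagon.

turn left 52°, forward 5.3 m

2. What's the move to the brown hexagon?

turn left 170°, forward 2.2 m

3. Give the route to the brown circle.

turn right 26°, forward 5.1 m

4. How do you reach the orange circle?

turn left 85°, forward 3.8 m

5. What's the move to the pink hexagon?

turn left 67°, forward 4.6 m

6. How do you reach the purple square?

turn right 80°, forward 2.4 m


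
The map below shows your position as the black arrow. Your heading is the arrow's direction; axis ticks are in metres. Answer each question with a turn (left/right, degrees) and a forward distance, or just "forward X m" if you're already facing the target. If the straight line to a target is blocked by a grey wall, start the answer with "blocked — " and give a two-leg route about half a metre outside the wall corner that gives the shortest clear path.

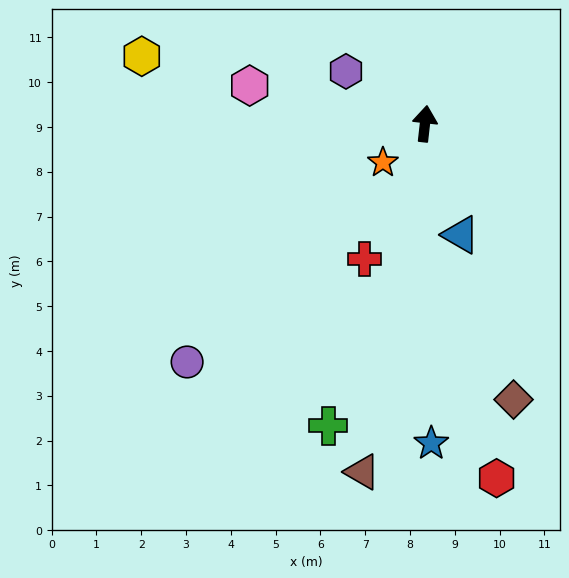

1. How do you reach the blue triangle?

turn right 156°, forward 2.6 m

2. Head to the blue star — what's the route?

turn right 172°, forward 7.1 m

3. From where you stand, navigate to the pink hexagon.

turn left 84°, forward 4.0 m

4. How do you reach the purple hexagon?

turn left 63°, forward 2.1 m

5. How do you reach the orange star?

turn left 139°, forward 1.3 m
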